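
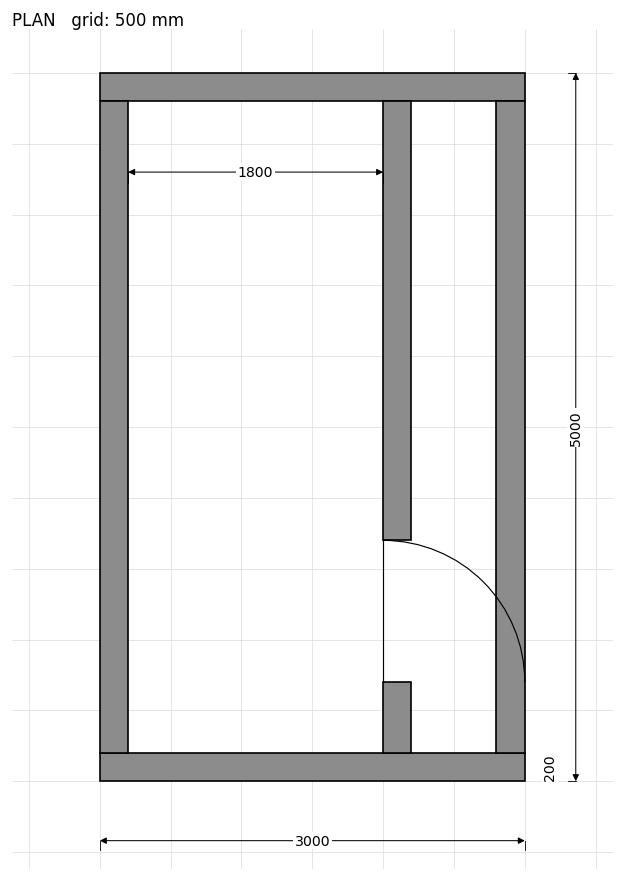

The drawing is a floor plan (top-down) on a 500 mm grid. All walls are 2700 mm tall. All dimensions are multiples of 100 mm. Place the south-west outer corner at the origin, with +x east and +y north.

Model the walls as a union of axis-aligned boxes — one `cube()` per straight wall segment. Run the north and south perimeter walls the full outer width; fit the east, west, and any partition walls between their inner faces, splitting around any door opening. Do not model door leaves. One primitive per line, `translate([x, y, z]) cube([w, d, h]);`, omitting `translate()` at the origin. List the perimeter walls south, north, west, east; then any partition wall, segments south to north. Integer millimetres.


cube([3000, 200, 2700]);
translate([0, 4800, 0]) cube([3000, 200, 2700]);
translate([0, 200, 0]) cube([200, 4600, 2700]);
translate([2800, 200, 0]) cube([200, 4600, 2700]);
translate([2000, 200, 0]) cube([200, 500, 2700]);
translate([2000, 1700, 0]) cube([200, 3100, 2700]);


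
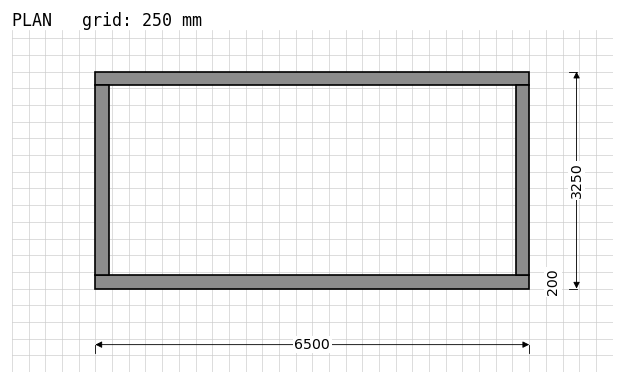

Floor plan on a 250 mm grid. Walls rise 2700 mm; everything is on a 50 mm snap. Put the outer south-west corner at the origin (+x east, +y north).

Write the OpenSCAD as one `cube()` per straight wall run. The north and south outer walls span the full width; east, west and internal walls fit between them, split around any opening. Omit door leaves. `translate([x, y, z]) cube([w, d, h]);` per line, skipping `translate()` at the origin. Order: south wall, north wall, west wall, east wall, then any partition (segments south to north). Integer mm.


cube([6500, 200, 2700]);
translate([0, 3050, 0]) cube([6500, 200, 2700]);
translate([0, 200, 0]) cube([200, 2850, 2700]);
translate([6300, 200, 0]) cube([200, 2850, 2700]);


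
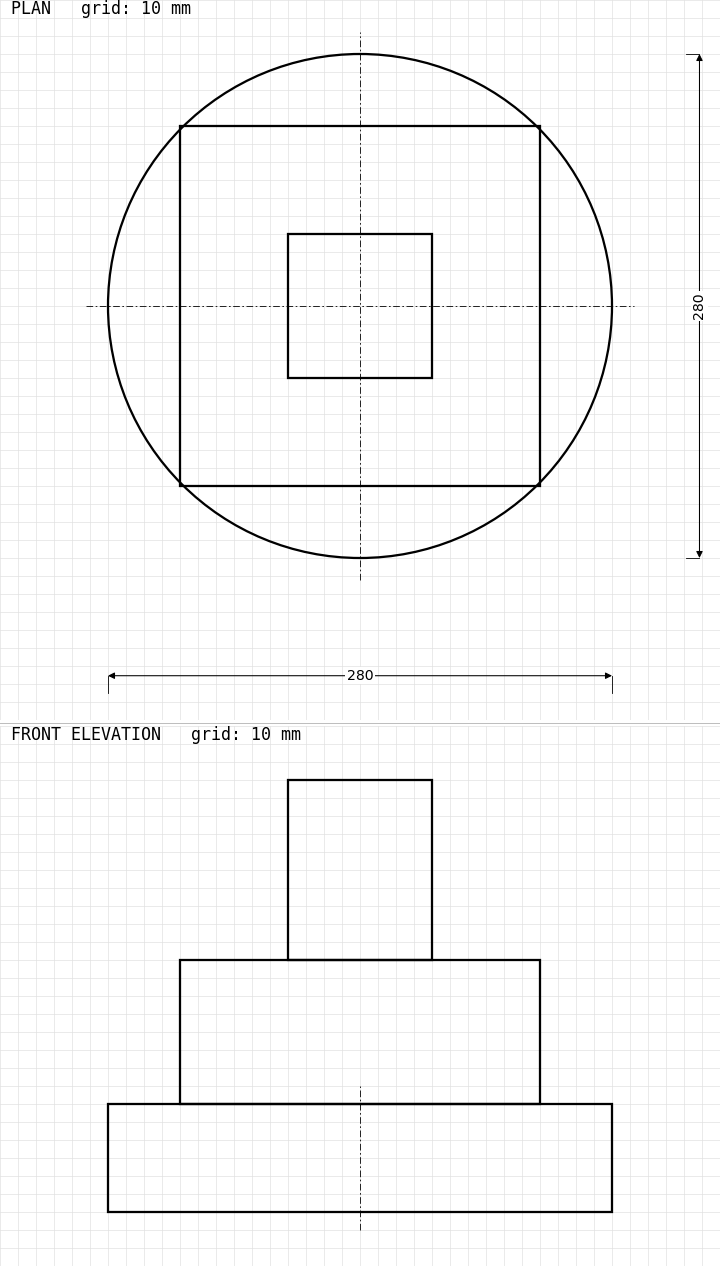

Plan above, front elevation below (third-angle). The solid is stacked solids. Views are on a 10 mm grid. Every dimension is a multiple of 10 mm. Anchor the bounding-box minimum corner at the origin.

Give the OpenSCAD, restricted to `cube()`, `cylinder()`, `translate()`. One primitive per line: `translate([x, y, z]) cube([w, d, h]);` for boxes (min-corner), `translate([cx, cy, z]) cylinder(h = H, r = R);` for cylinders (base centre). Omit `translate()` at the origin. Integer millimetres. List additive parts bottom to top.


translate([140, 140, 0]) cylinder(h = 60, r = 140);
translate([40, 40, 60]) cube([200, 200, 80]);
translate([100, 100, 140]) cube([80, 80, 100]);


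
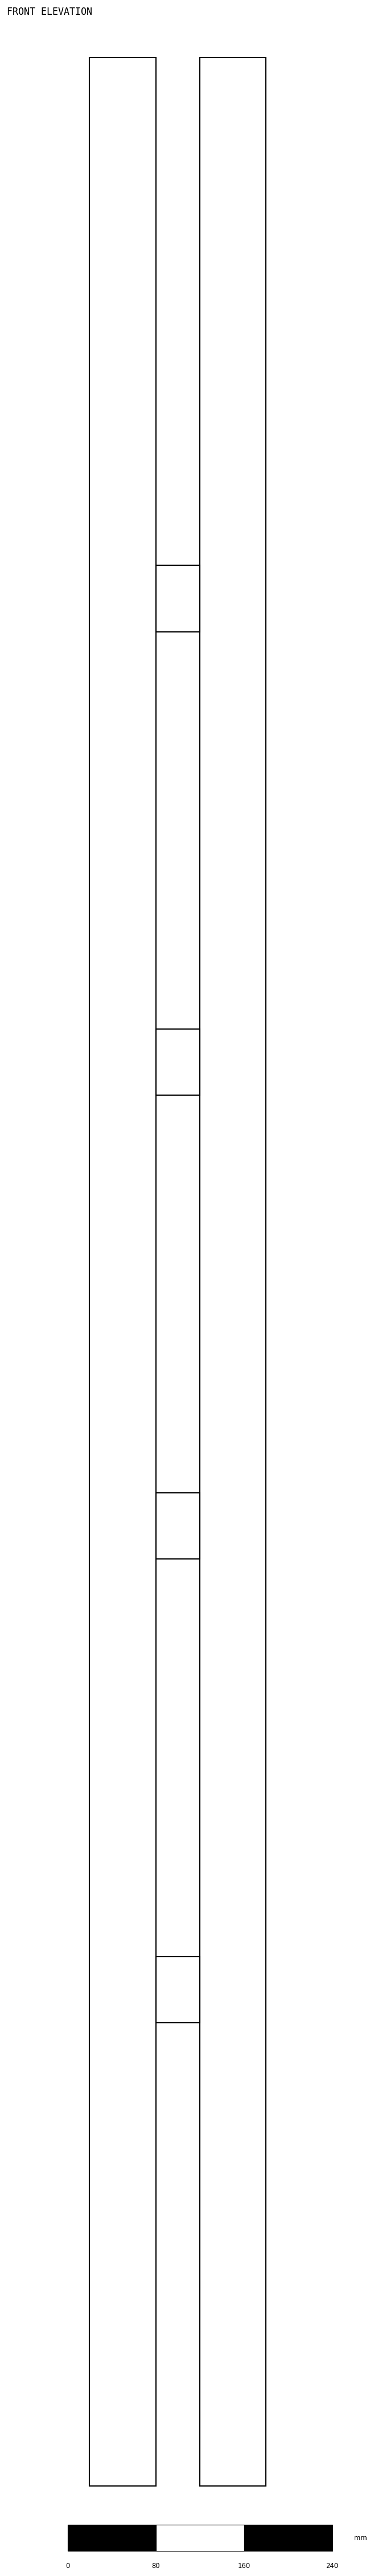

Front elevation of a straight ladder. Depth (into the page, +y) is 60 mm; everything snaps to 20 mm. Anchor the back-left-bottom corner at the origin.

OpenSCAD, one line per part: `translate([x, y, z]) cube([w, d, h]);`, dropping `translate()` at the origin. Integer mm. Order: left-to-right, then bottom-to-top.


cube([60, 60, 2200]);
translate([60, 0, 420]) cube([40, 60, 60]);
translate([60, 0, 840]) cube([40, 60, 60]);
translate([60, 0, 1260]) cube([40, 60, 60]);
translate([60, 0, 1680]) cube([40, 60, 60]);
translate([100, 0, 0]) cube([60, 60, 2200]);


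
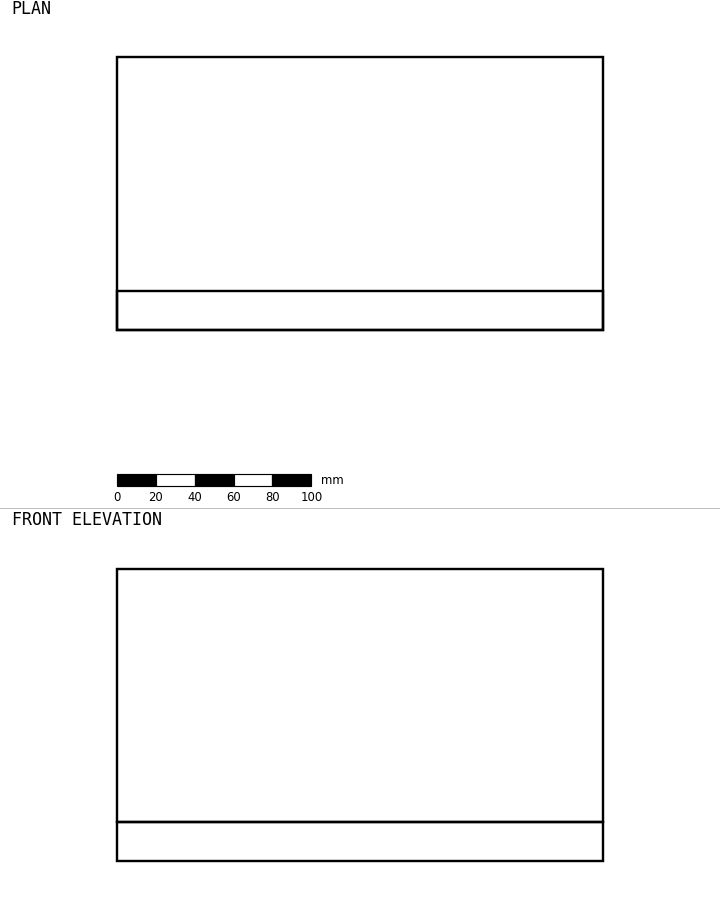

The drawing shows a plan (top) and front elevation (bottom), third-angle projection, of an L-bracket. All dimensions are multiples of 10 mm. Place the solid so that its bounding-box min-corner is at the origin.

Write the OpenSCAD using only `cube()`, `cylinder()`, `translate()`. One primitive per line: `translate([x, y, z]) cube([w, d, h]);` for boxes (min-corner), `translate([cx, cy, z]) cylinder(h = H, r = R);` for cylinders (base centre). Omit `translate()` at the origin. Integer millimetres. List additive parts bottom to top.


cube([250, 140, 20]);
translate([0, 0, 20]) cube([250, 20, 130]);


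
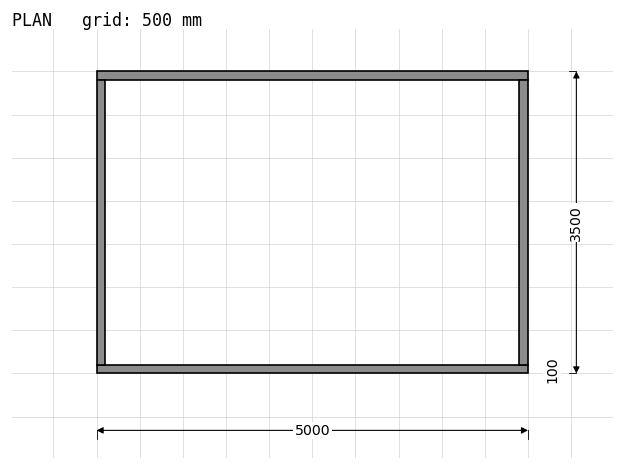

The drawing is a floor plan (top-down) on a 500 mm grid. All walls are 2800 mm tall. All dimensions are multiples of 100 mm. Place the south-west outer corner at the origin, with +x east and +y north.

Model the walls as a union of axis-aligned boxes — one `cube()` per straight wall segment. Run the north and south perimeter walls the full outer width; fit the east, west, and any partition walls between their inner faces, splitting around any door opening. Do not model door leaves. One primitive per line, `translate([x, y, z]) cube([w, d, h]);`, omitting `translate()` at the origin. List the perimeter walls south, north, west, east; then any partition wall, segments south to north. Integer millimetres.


cube([5000, 100, 2800]);
translate([0, 3400, 0]) cube([5000, 100, 2800]);
translate([0, 100, 0]) cube([100, 3300, 2800]);
translate([4900, 100, 0]) cube([100, 3300, 2800]);


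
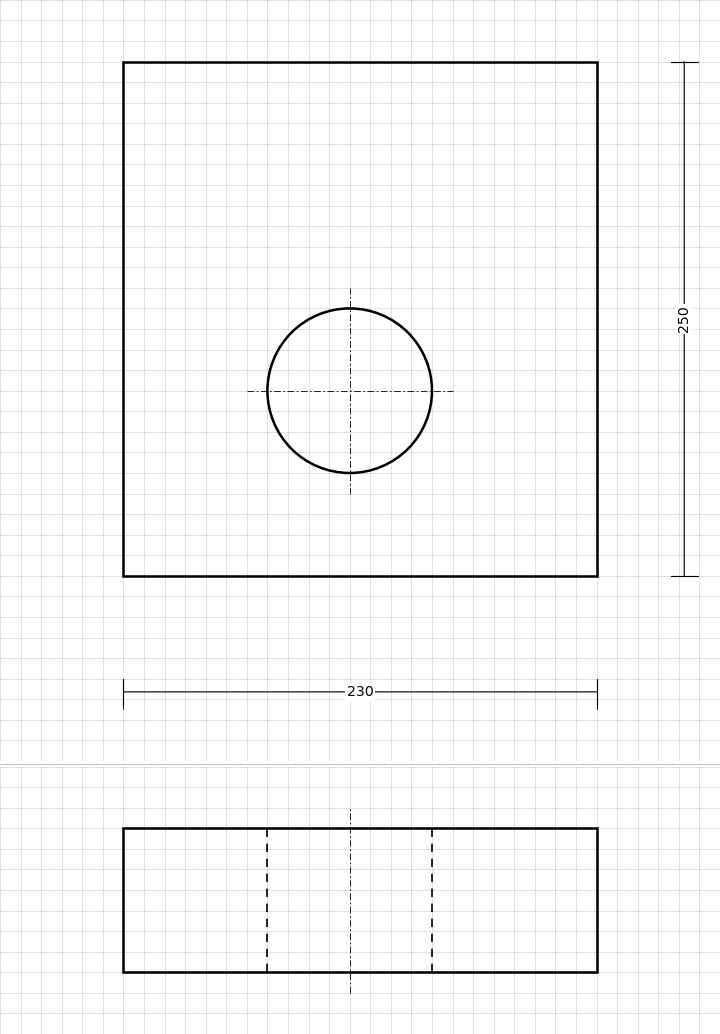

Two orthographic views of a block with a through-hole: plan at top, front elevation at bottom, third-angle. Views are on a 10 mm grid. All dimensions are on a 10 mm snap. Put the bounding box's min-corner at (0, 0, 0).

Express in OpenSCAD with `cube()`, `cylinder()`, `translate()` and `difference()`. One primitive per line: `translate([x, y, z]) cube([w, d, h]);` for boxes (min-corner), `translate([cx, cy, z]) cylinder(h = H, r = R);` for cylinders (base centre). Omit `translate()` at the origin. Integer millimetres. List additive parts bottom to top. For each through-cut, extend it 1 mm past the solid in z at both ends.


difference() {
  cube([230, 250, 70]);
  translate([110, 90, -1]) cylinder(h = 72, r = 40);
}


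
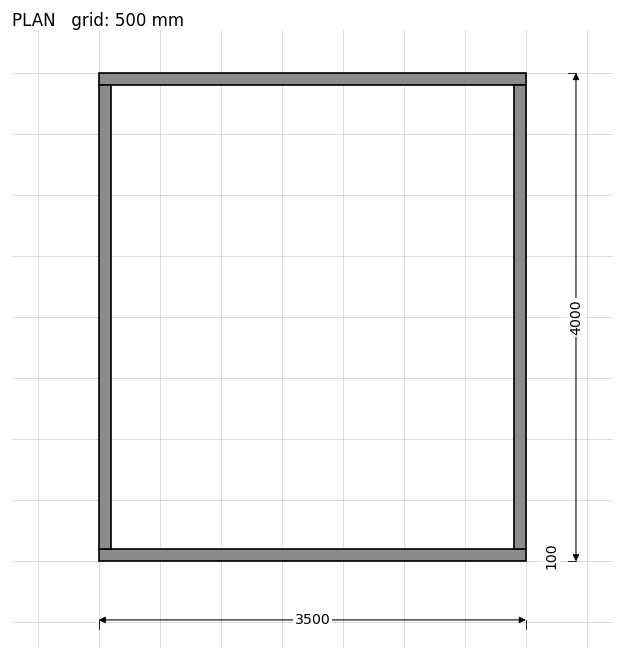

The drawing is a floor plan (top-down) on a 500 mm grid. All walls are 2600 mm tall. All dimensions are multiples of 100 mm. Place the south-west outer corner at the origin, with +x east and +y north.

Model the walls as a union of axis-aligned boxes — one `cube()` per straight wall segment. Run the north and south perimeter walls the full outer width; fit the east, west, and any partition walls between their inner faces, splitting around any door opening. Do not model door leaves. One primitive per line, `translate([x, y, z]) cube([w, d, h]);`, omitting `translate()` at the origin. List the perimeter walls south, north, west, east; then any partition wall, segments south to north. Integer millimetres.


cube([3500, 100, 2600]);
translate([0, 3900, 0]) cube([3500, 100, 2600]);
translate([0, 100, 0]) cube([100, 3800, 2600]);
translate([3400, 100, 0]) cube([100, 3800, 2600]);


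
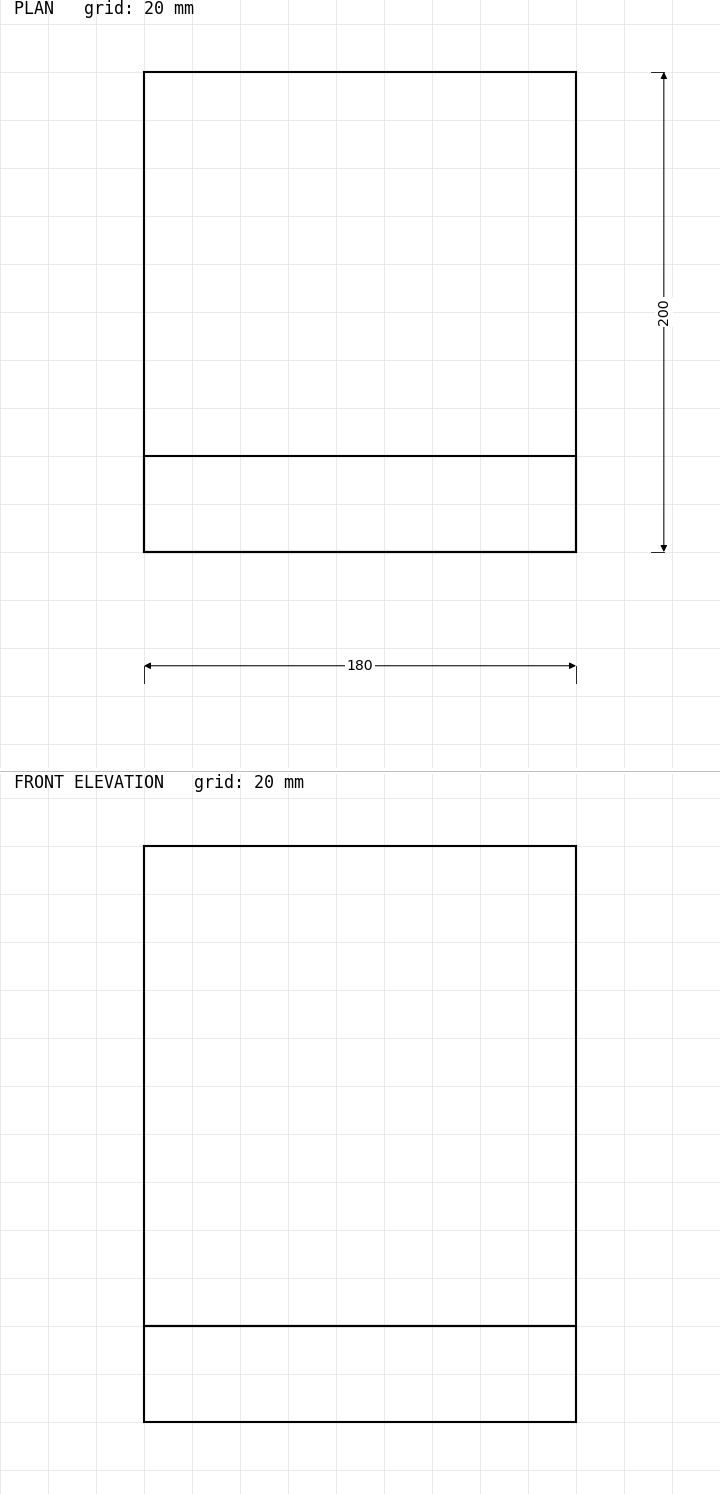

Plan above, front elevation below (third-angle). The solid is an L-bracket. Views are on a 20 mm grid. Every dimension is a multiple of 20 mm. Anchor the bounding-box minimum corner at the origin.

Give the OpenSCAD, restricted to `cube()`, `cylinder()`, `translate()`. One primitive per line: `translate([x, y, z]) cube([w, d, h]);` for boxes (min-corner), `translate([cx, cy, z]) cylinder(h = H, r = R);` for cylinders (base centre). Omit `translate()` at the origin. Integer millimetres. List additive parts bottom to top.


cube([180, 200, 40]);
translate([0, 0, 40]) cube([180, 40, 200]);


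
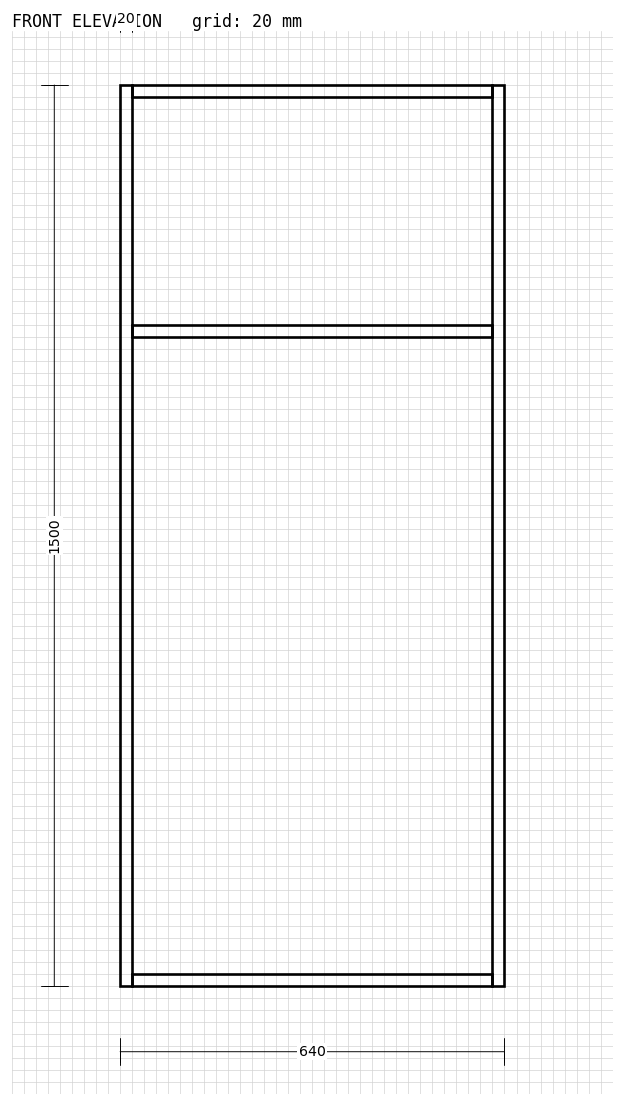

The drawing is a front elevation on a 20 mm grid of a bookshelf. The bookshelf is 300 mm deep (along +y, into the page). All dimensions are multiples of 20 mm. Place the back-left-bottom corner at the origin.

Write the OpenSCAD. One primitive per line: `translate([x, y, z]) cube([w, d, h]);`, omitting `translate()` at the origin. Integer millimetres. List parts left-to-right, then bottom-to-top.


cube([20, 300, 1500]);
translate([20, 0, 0]) cube([600, 300, 20]);
translate([20, 0, 1080]) cube([600, 300, 20]);
translate([20, 0, 1480]) cube([600, 300, 20]);
translate([620, 0, 0]) cube([20, 300, 1500]);


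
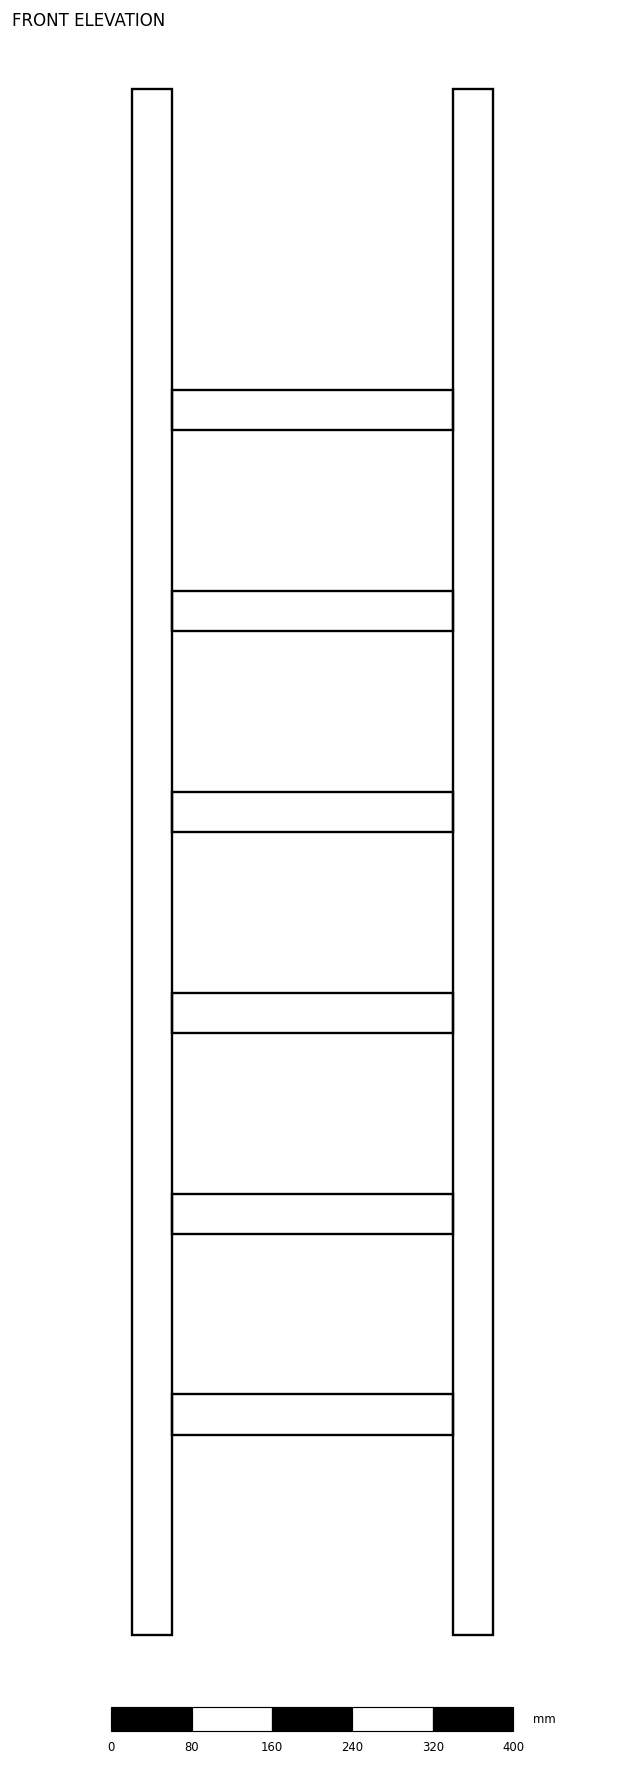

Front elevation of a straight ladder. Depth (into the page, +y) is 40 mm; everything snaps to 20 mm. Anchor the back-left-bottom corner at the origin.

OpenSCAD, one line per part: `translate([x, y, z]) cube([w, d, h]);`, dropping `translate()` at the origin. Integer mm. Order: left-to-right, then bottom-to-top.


cube([40, 40, 1540]);
translate([40, 0, 200]) cube([280, 40, 40]);
translate([40, 0, 400]) cube([280, 40, 40]);
translate([40, 0, 600]) cube([280, 40, 40]);
translate([40, 0, 800]) cube([280, 40, 40]);
translate([40, 0, 1000]) cube([280, 40, 40]);
translate([40, 0, 1200]) cube([280, 40, 40]);
translate([320, 0, 0]) cube([40, 40, 1540]);


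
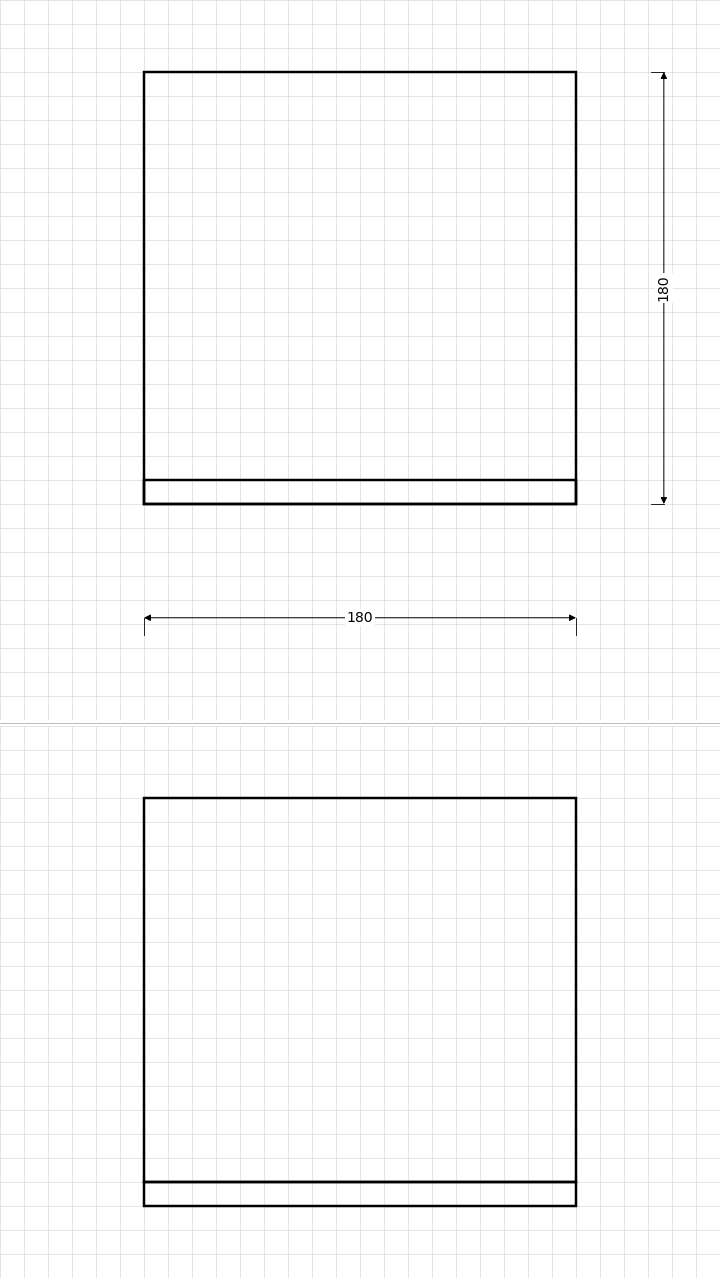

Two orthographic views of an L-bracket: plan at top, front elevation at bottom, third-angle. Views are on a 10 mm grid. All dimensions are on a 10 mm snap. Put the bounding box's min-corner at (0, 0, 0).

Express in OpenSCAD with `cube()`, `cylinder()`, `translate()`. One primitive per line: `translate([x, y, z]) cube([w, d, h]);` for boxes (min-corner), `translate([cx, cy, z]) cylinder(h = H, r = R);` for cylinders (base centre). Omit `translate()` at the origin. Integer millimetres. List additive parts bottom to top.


cube([180, 180, 10]);
translate([0, 0, 10]) cube([180, 10, 160]);


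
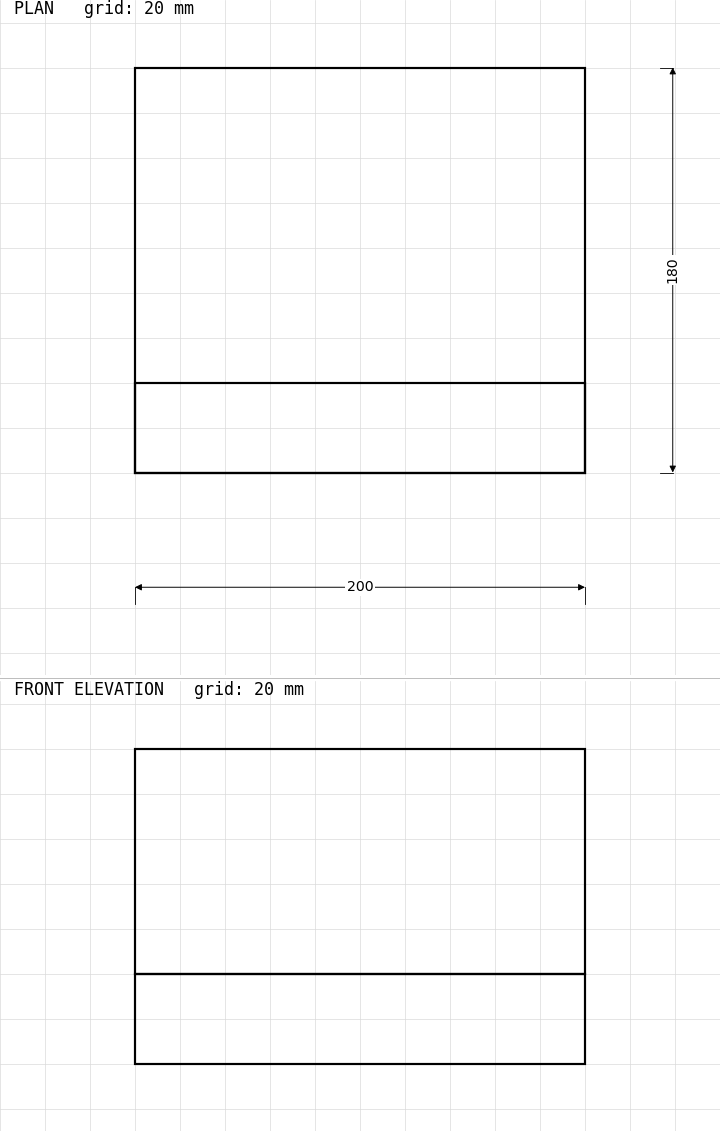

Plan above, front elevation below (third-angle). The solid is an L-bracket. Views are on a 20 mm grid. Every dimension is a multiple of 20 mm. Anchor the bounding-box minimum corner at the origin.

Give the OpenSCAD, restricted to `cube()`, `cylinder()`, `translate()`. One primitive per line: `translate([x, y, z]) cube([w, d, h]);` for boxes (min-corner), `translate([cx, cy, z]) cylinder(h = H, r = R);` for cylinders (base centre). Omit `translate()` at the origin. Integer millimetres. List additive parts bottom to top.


cube([200, 180, 40]);
translate([0, 0, 40]) cube([200, 40, 100]);


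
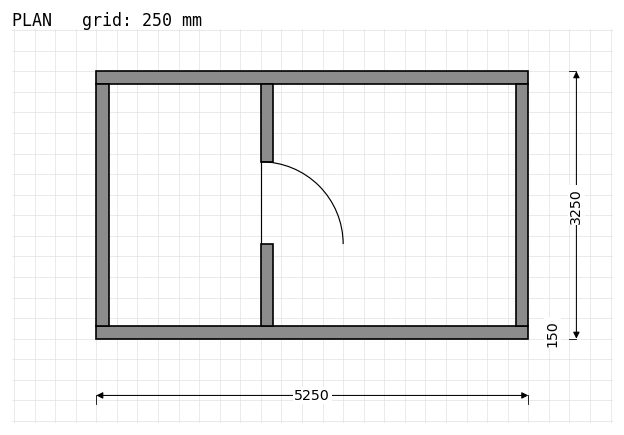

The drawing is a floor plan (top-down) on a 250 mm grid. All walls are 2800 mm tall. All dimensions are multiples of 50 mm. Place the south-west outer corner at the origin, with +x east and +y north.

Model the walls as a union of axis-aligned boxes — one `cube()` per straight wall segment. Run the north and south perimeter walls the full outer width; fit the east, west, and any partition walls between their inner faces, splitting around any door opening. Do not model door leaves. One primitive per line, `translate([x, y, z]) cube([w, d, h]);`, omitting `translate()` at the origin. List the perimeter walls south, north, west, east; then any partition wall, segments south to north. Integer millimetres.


cube([5250, 150, 2800]);
translate([0, 3100, 0]) cube([5250, 150, 2800]);
translate([0, 150, 0]) cube([150, 2950, 2800]);
translate([5100, 150, 0]) cube([150, 2950, 2800]);
translate([2000, 150, 0]) cube([150, 1000, 2800]);
translate([2000, 2150, 0]) cube([150, 950, 2800]);


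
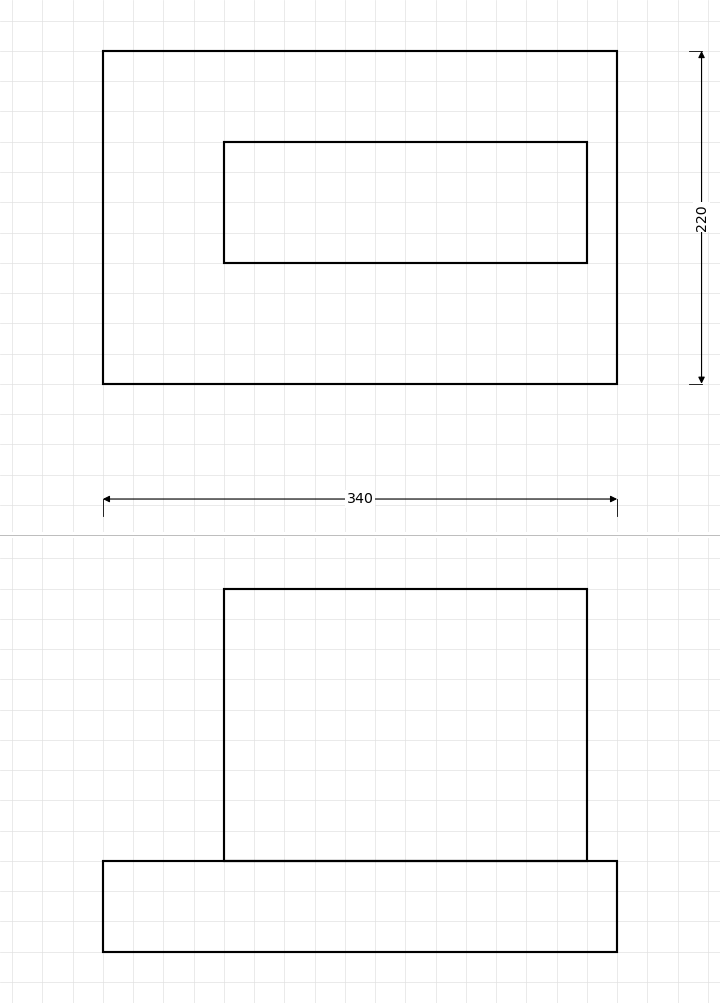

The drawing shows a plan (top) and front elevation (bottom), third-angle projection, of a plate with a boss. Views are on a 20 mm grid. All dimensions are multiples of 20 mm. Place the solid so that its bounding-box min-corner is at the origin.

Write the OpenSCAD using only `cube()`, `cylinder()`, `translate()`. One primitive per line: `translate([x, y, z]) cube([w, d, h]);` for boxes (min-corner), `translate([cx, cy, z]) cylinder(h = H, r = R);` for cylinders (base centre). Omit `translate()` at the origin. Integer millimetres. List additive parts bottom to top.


cube([340, 220, 60]);
translate([80, 80, 60]) cube([240, 80, 180]);


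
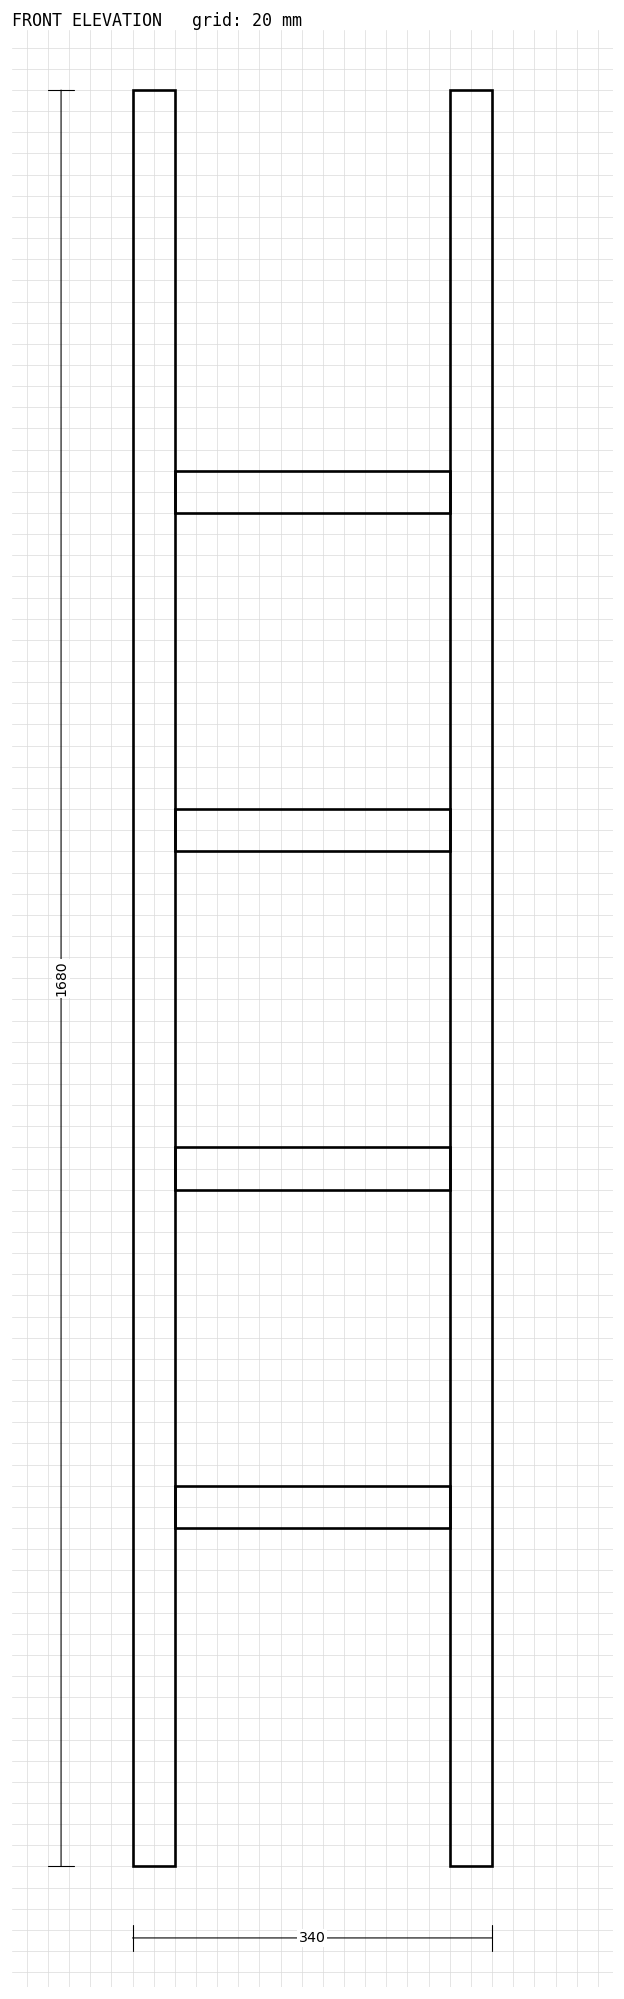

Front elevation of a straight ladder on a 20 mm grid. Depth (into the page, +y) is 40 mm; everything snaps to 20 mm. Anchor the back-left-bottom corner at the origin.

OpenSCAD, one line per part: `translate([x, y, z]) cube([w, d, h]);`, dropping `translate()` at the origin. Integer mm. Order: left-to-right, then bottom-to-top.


cube([40, 40, 1680]);
translate([40, 0, 320]) cube([260, 40, 40]);
translate([40, 0, 640]) cube([260, 40, 40]);
translate([40, 0, 960]) cube([260, 40, 40]);
translate([40, 0, 1280]) cube([260, 40, 40]);
translate([300, 0, 0]) cube([40, 40, 1680]);


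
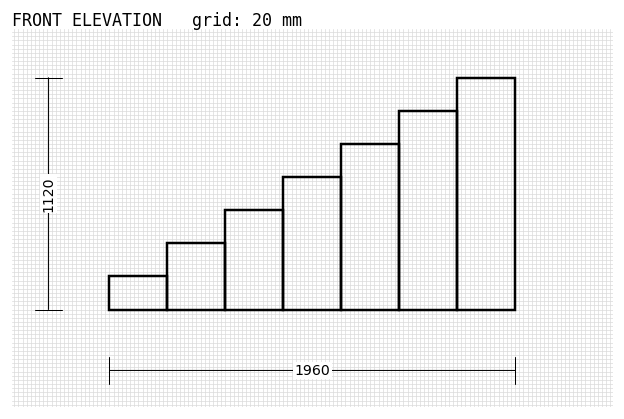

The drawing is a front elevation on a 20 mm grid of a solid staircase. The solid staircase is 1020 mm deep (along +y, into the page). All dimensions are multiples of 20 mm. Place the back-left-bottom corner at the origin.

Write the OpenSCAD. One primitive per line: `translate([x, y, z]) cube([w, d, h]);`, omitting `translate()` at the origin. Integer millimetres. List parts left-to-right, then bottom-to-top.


cube([280, 1020, 160]);
translate([280, 0, 0]) cube([280, 1020, 320]);
translate([560, 0, 0]) cube([280, 1020, 480]);
translate([840, 0, 0]) cube([280, 1020, 640]);
translate([1120, 0, 0]) cube([280, 1020, 800]);
translate([1400, 0, 0]) cube([280, 1020, 960]);
translate([1680, 0, 0]) cube([280, 1020, 1120]);


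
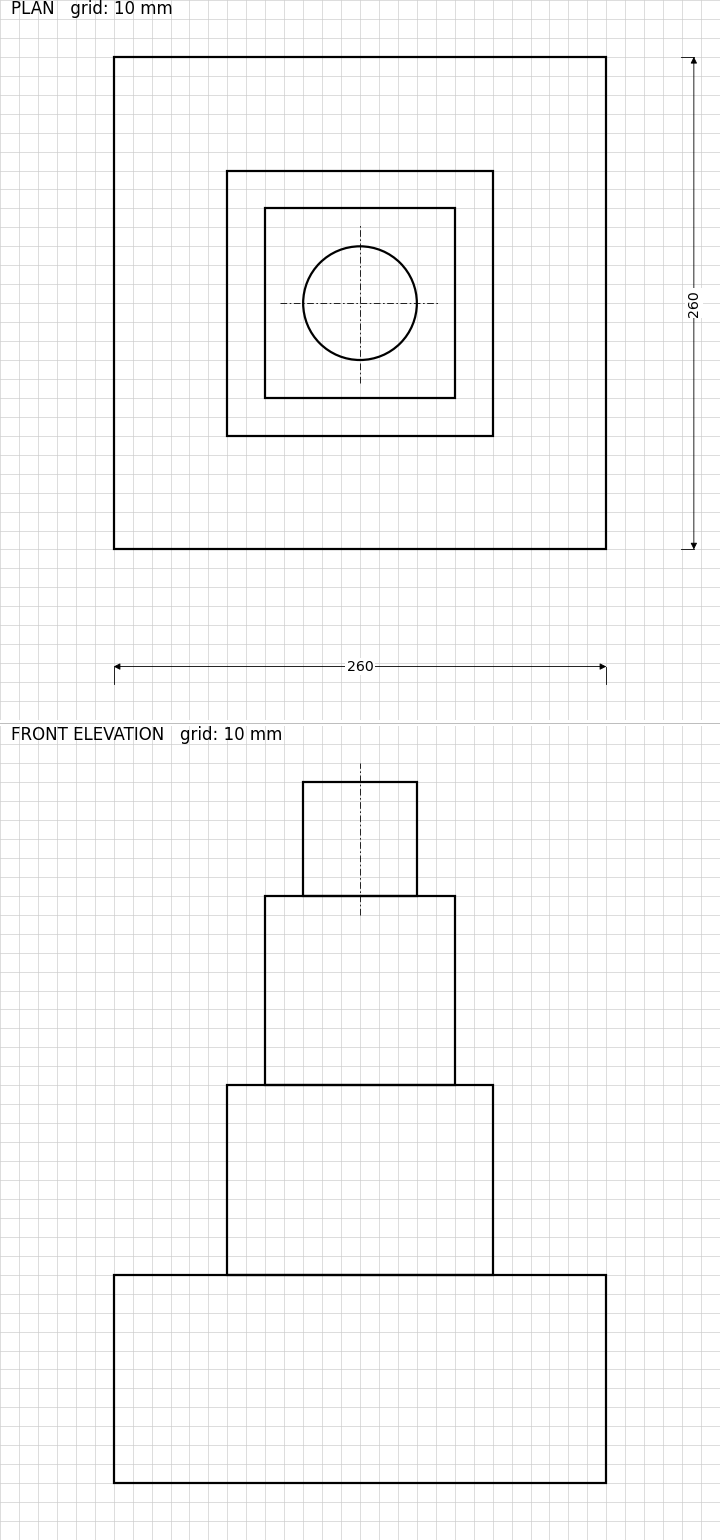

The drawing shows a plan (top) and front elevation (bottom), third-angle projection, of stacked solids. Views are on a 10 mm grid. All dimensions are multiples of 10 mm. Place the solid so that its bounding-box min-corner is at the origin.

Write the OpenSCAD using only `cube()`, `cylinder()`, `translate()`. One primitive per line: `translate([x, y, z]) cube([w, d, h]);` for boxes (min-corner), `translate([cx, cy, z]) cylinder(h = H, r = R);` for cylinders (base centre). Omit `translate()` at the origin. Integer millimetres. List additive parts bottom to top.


cube([260, 260, 110]);
translate([60, 60, 110]) cube([140, 140, 100]);
translate([80, 80, 210]) cube([100, 100, 100]);
translate([130, 130, 310]) cylinder(h = 60, r = 30);


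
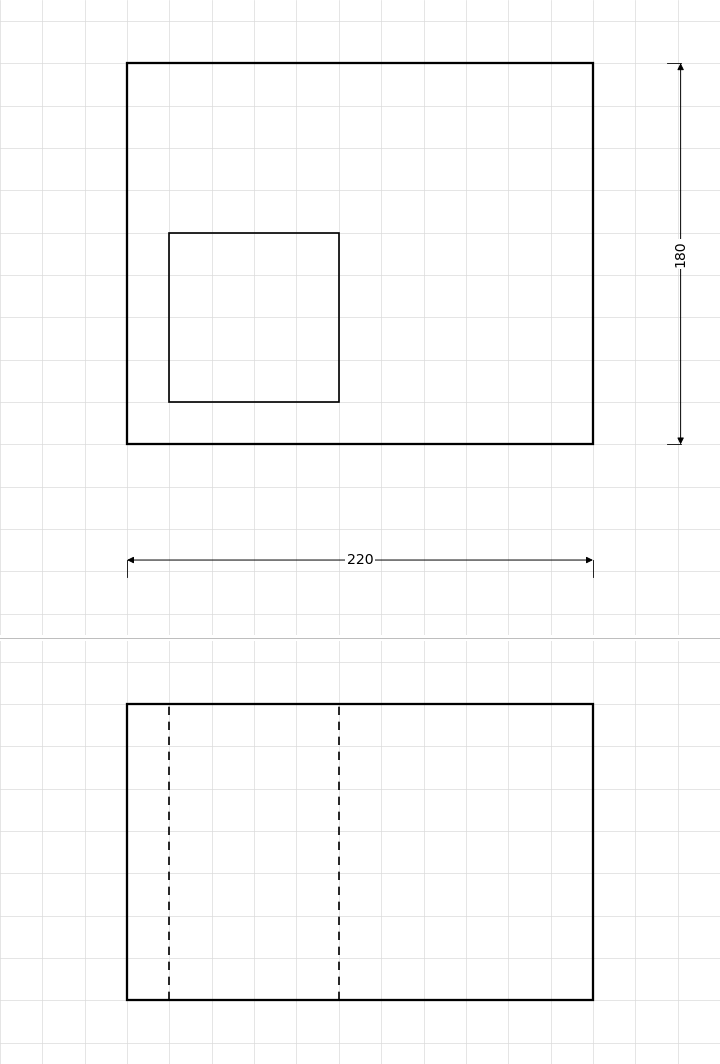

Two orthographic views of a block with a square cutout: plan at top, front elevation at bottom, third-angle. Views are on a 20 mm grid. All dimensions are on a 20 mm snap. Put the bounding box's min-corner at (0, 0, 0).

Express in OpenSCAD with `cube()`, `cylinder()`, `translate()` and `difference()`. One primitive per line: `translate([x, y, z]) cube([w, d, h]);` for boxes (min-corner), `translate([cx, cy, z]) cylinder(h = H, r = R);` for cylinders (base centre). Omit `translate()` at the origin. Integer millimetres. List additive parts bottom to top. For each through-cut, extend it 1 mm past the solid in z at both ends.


difference() {
  cube([220, 180, 140]);
  translate([20, 20, -1]) cube([80, 80, 142]);
}


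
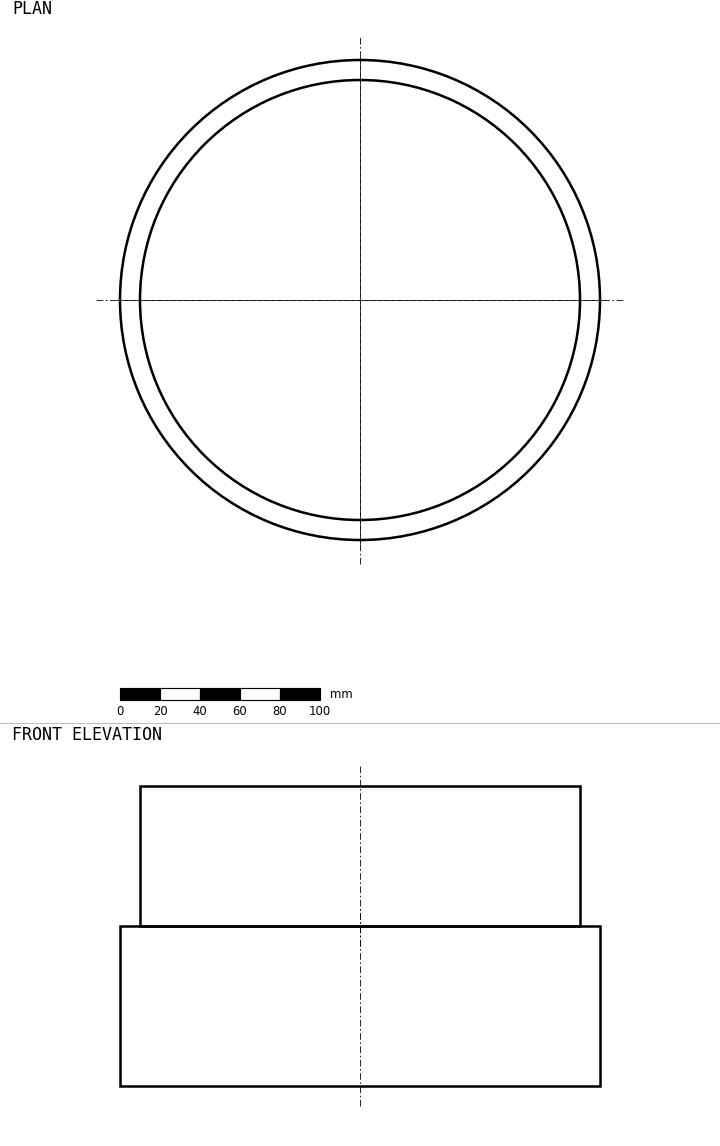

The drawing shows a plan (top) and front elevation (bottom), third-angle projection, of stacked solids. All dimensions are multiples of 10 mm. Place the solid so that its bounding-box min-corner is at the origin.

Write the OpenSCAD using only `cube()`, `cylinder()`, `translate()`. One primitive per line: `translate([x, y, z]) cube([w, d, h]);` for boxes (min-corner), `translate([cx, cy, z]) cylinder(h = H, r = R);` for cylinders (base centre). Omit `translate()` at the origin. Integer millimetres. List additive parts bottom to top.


translate([120, 120, 0]) cylinder(h = 80, r = 120);
translate([120, 120, 80]) cylinder(h = 70, r = 110);


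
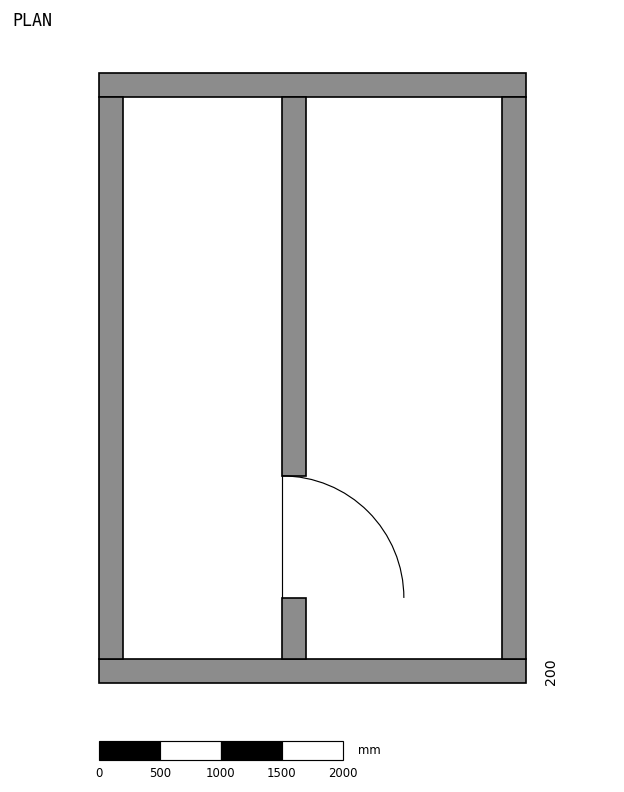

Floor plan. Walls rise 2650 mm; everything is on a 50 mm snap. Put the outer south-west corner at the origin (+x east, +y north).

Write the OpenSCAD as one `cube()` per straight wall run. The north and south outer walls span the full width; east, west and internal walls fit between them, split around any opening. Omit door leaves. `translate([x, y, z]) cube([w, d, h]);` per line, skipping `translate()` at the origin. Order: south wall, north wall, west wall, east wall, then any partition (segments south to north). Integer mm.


cube([3500, 200, 2650]);
translate([0, 4800, 0]) cube([3500, 200, 2650]);
translate([0, 200, 0]) cube([200, 4600, 2650]);
translate([3300, 200, 0]) cube([200, 4600, 2650]);
translate([1500, 200, 0]) cube([200, 500, 2650]);
translate([1500, 1700, 0]) cube([200, 3100, 2650]);


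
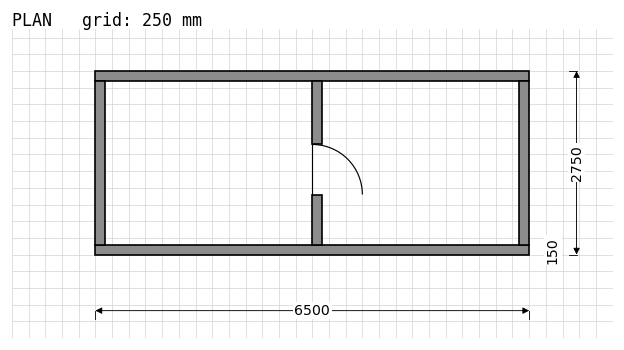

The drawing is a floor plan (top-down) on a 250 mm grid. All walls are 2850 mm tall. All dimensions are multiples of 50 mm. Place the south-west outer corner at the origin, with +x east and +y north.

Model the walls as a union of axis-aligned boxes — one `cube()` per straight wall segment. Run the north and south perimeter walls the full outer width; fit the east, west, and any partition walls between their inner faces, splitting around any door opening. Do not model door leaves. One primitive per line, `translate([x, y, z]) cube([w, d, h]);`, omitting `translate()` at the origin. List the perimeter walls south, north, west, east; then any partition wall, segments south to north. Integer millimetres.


cube([6500, 150, 2850]);
translate([0, 2600, 0]) cube([6500, 150, 2850]);
translate([0, 150, 0]) cube([150, 2450, 2850]);
translate([6350, 150, 0]) cube([150, 2450, 2850]);
translate([3250, 150, 0]) cube([150, 750, 2850]);
translate([3250, 1650, 0]) cube([150, 950, 2850]);


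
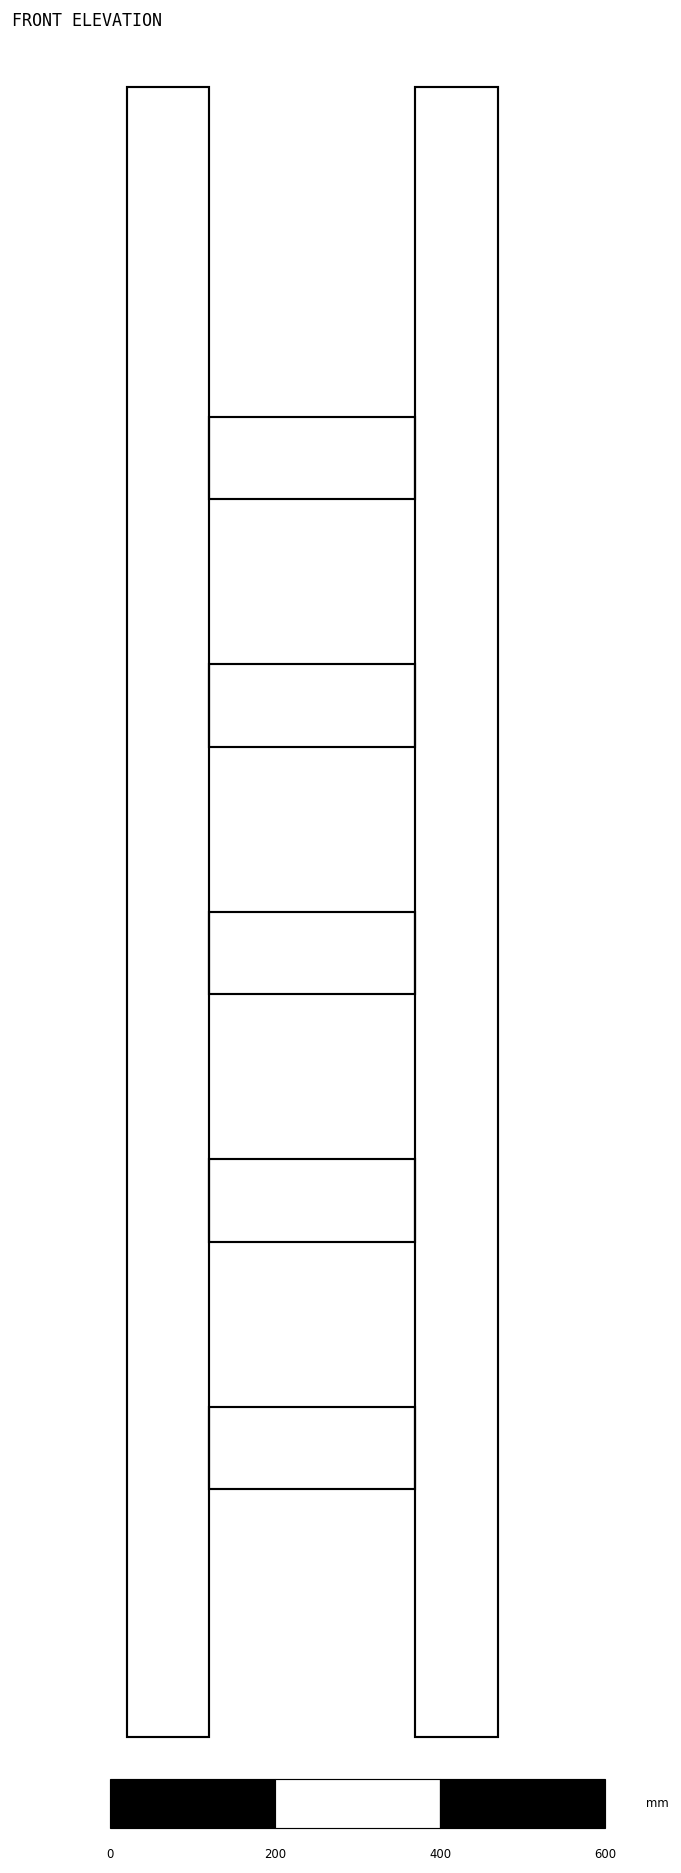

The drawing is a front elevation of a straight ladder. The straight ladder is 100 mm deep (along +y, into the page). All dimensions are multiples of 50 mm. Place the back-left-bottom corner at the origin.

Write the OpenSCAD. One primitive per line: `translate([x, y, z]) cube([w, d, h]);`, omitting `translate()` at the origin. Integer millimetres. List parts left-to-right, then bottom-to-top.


cube([100, 100, 2000]);
translate([100, 0, 300]) cube([250, 100, 100]);
translate([100, 0, 600]) cube([250, 100, 100]);
translate([100, 0, 900]) cube([250, 100, 100]);
translate([100, 0, 1200]) cube([250, 100, 100]);
translate([100, 0, 1500]) cube([250, 100, 100]);
translate([350, 0, 0]) cube([100, 100, 2000]);


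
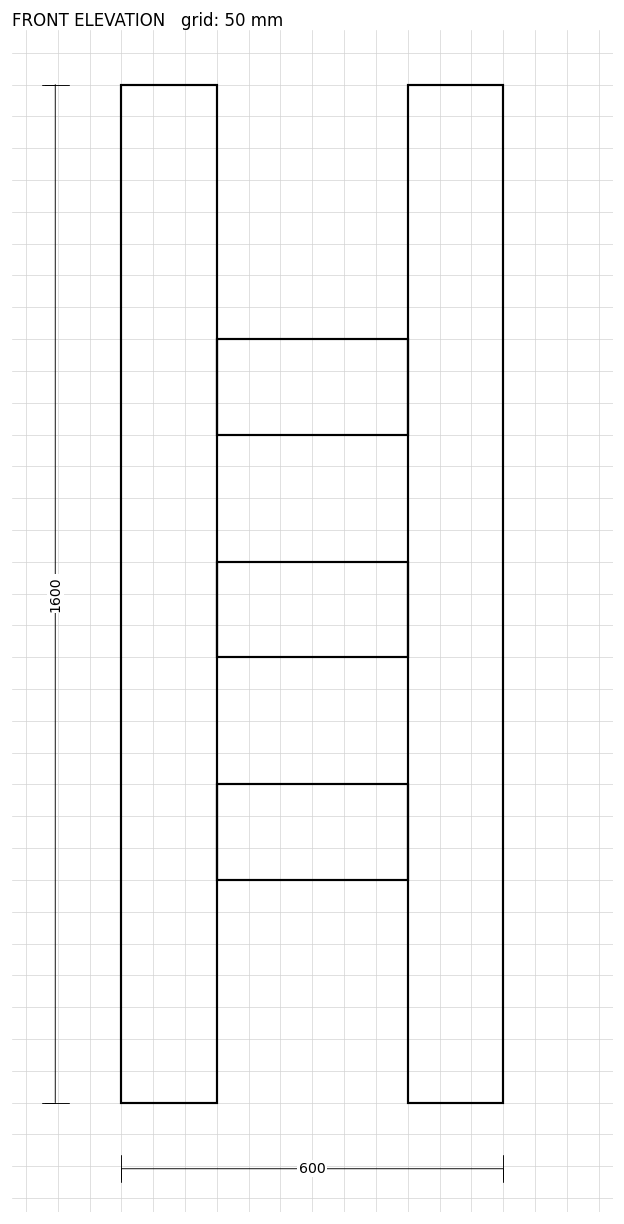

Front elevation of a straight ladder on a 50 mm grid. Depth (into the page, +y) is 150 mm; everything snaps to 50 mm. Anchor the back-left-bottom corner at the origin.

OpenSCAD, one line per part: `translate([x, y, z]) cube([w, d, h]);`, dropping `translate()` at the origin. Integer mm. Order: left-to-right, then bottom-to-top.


cube([150, 150, 1600]);
translate([150, 0, 350]) cube([300, 150, 150]);
translate([150, 0, 700]) cube([300, 150, 150]);
translate([150, 0, 1050]) cube([300, 150, 150]);
translate([450, 0, 0]) cube([150, 150, 1600]);


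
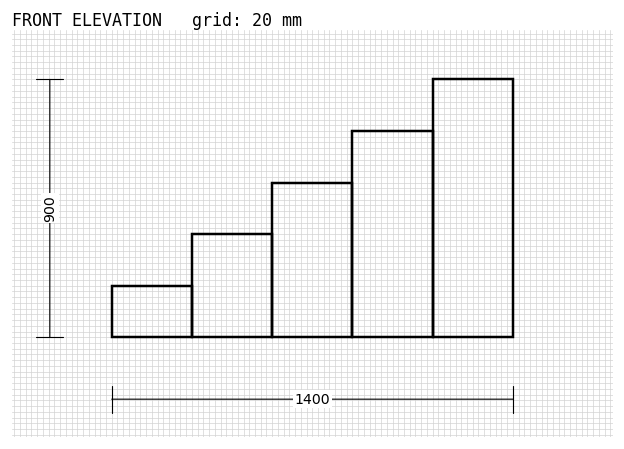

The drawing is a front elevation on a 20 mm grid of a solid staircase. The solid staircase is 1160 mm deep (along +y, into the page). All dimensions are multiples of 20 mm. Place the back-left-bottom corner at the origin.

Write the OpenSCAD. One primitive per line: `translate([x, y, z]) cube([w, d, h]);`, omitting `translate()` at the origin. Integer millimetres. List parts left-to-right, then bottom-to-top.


cube([280, 1160, 180]);
translate([280, 0, 0]) cube([280, 1160, 360]);
translate([560, 0, 0]) cube([280, 1160, 540]);
translate([840, 0, 0]) cube([280, 1160, 720]);
translate([1120, 0, 0]) cube([280, 1160, 900]);


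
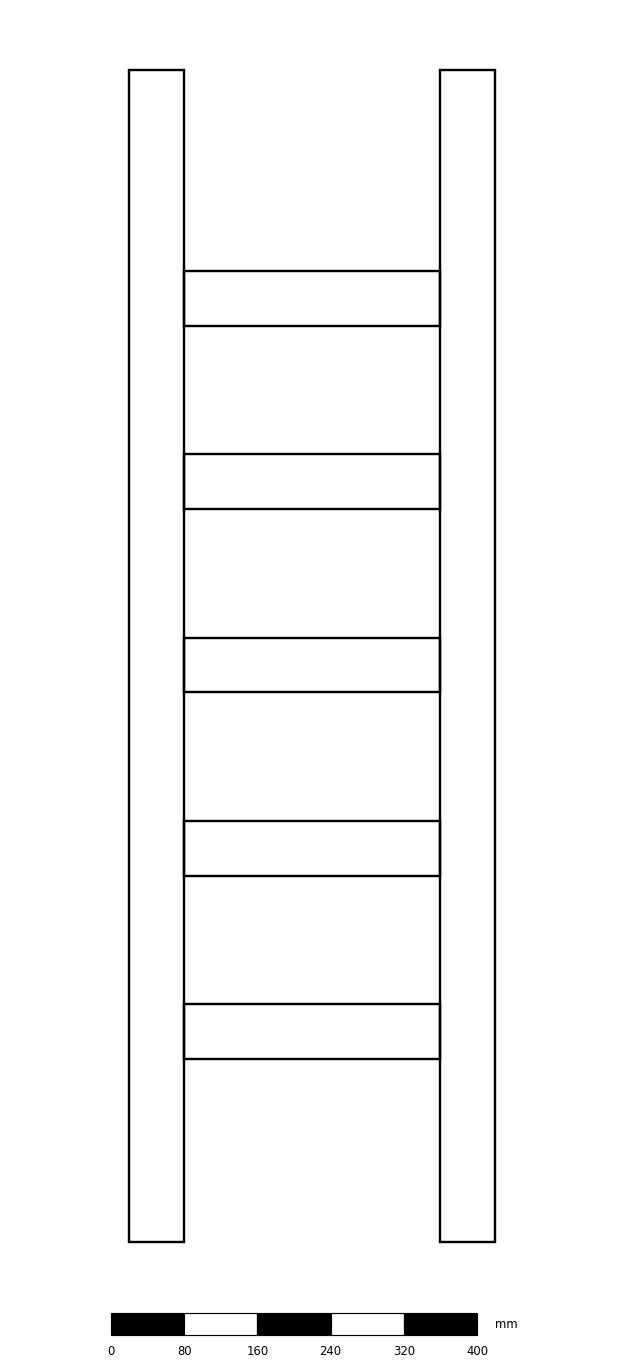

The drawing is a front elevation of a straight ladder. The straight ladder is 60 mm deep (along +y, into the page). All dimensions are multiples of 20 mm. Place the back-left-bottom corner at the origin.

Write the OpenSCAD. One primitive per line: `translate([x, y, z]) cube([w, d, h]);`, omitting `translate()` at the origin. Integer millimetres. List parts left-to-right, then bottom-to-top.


cube([60, 60, 1280]);
translate([60, 0, 200]) cube([280, 60, 60]);
translate([60, 0, 400]) cube([280, 60, 60]);
translate([60, 0, 600]) cube([280, 60, 60]);
translate([60, 0, 800]) cube([280, 60, 60]);
translate([60, 0, 1000]) cube([280, 60, 60]);
translate([340, 0, 0]) cube([60, 60, 1280]);


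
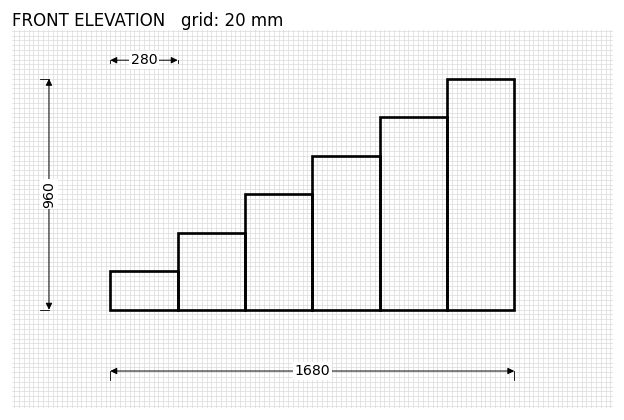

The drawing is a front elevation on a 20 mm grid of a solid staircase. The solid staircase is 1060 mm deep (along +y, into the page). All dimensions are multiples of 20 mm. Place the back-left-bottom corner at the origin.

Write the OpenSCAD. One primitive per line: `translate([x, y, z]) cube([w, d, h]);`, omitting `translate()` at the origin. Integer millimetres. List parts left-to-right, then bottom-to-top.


cube([280, 1060, 160]);
translate([280, 0, 0]) cube([280, 1060, 320]);
translate([560, 0, 0]) cube([280, 1060, 480]);
translate([840, 0, 0]) cube([280, 1060, 640]);
translate([1120, 0, 0]) cube([280, 1060, 800]);
translate([1400, 0, 0]) cube([280, 1060, 960]);


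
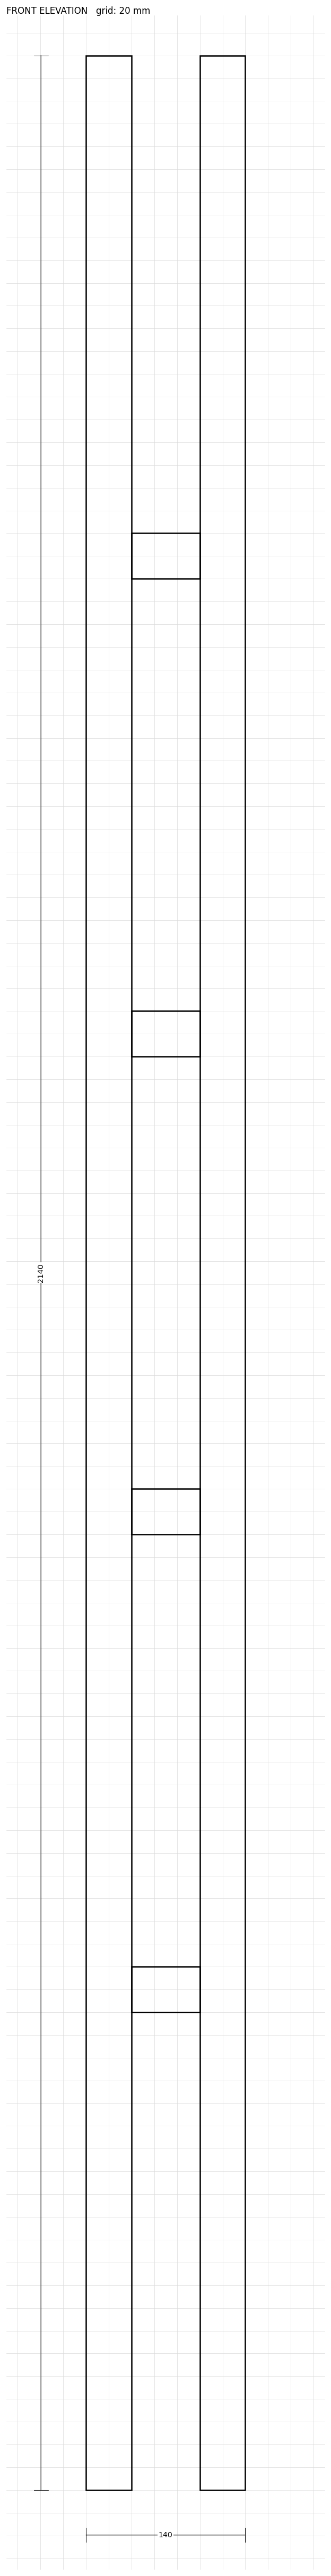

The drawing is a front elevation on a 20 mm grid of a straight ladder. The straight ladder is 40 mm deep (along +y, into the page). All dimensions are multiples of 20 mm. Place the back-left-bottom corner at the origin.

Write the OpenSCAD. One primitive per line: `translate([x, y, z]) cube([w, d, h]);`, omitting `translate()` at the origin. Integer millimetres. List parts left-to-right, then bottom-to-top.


cube([40, 40, 2140]);
translate([40, 0, 420]) cube([60, 40, 40]);
translate([40, 0, 840]) cube([60, 40, 40]);
translate([40, 0, 1260]) cube([60, 40, 40]);
translate([40, 0, 1680]) cube([60, 40, 40]);
translate([100, 0, 0]) cube([40, 40, 2140]);


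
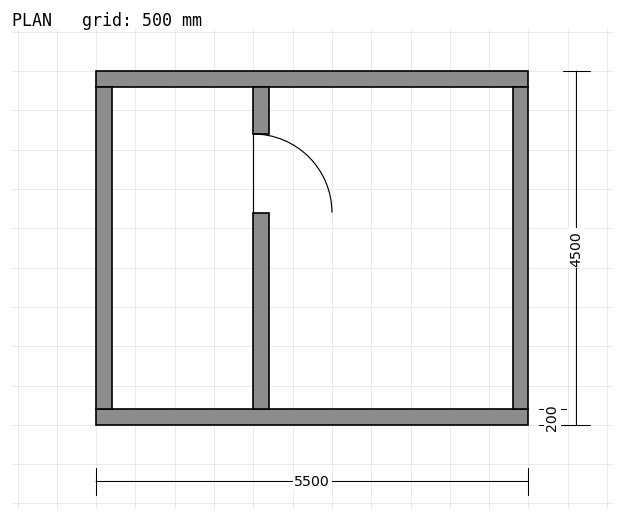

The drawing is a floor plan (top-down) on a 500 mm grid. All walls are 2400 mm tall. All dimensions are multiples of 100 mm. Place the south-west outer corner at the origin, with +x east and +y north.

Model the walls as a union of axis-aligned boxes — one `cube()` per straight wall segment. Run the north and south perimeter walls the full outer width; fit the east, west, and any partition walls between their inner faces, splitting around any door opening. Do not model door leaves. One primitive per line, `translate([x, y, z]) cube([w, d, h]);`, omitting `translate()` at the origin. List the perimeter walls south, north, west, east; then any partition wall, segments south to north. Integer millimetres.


cube([5500, 200, 2400]);
translate([0, 4300, 0]) cube([5500, 200, 2400]);
translate([0, 200, 0]) cube([200, 4100, 2400]);
translate([5300, 200, 0]) cube([200, 4100, 2400]);
translate([2000, 200, 0]) cube([200, 2500, 2400]);
translate([2000, 3700, 0]) cube([200, 600, 2400]);


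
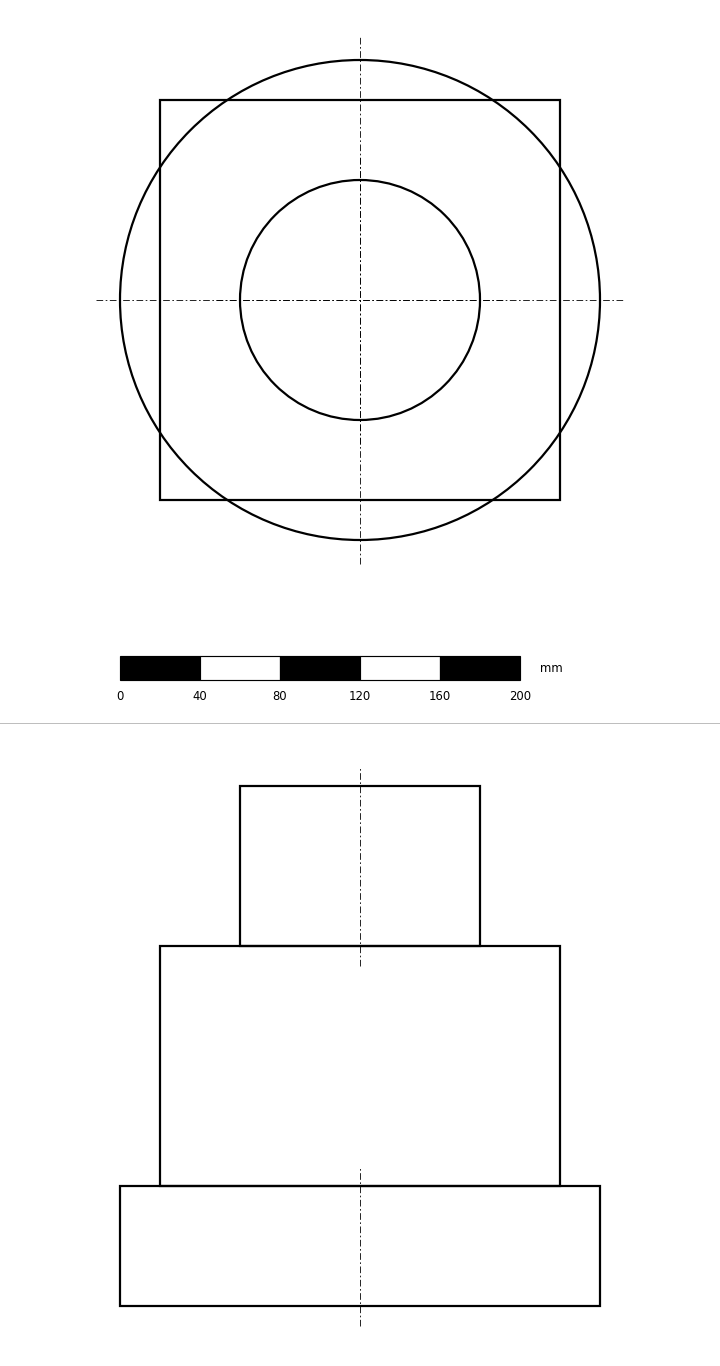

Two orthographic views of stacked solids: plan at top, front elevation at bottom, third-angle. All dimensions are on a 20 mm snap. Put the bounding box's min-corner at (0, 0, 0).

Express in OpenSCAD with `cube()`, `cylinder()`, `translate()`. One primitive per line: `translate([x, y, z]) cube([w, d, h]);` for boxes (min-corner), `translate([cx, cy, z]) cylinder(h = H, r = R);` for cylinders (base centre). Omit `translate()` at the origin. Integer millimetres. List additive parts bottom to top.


translate([120, 120, 0]) cylinder(h = 60, r = 120);
translate([20, 20, 60]) cube([200, 200, 120]);
translate([120, 120, 180]) cylinder(h = 80, r = 60);


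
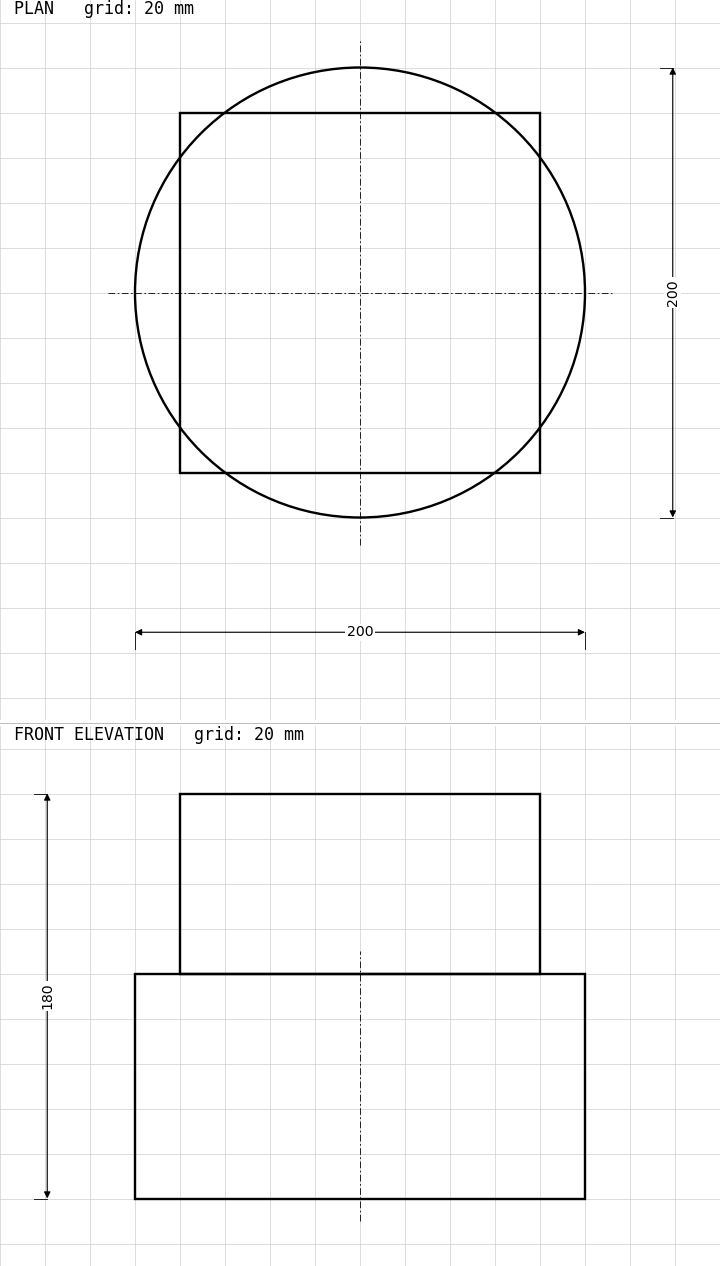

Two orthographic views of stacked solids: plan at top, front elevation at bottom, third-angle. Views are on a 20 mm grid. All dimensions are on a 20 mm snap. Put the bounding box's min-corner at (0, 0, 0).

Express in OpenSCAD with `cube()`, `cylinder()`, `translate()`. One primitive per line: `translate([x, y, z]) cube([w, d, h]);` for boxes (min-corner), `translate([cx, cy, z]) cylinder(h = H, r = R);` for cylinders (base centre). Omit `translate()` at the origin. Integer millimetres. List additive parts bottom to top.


translate([100, 100, 0]) cylinder(h = 100, r = 100);
translate([20, 20, 100]) cube([160, 160, 80]);


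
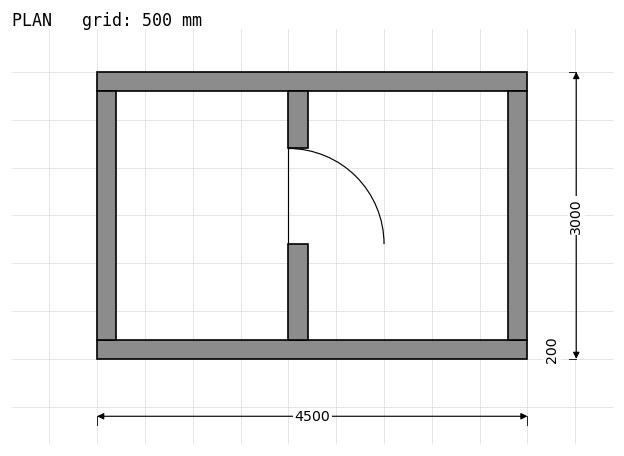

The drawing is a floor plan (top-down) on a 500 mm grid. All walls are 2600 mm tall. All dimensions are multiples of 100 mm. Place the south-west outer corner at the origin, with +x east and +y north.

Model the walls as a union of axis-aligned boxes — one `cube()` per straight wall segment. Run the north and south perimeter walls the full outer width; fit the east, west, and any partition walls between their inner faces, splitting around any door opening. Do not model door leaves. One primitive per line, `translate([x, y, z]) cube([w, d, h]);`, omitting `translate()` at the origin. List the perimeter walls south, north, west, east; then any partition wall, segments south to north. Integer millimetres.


cube([4500, 200, 2600]);
translate([0, 2800, 0]) cube([4500, 200, 2600]);
translate([0, 200, 0]) cube([200, 2600, 2600]);
translate([4300, 200, 0]) cube([200, 2600, 2600]);
translate([2000, 200, 0]) cube([200, 1000, 2600]);
translate([2000, 2200, 0]) cube([200, 600, 2600]);


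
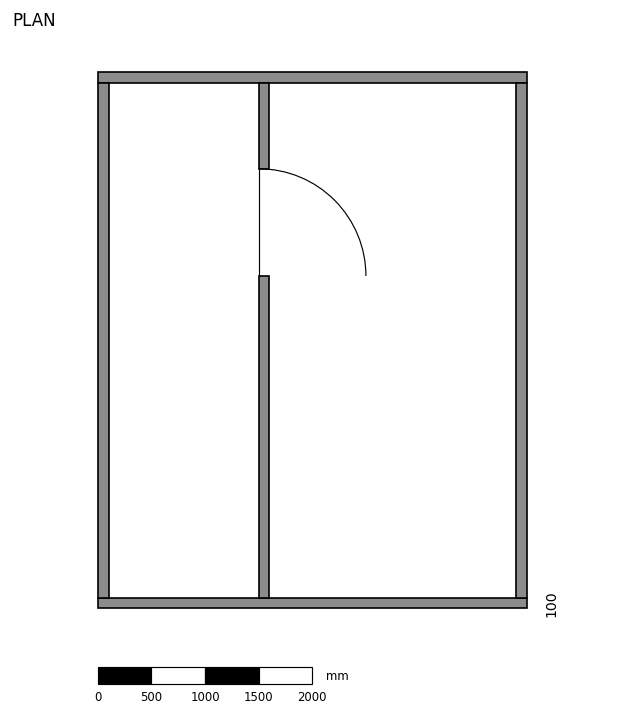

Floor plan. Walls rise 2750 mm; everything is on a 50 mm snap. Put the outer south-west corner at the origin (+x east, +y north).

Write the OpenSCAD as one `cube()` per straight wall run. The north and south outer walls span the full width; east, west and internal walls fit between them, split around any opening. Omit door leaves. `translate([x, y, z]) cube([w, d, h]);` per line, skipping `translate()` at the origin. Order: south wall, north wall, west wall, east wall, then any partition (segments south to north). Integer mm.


cube([4000, 100, 2750]);
translate([0, 4900, 0]) cube([4000, 100, 2750]);
translate([0, 100, 0]) cube([100, 4800, 2750]);
translate([3900, 100, 0]) cube([100, 4800, 2750]);
translate([1500, 100, 0]) cube([100, 3000, 2750]);
translate([1500, 4100, 0]) cube([100, 800, 2750]);
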